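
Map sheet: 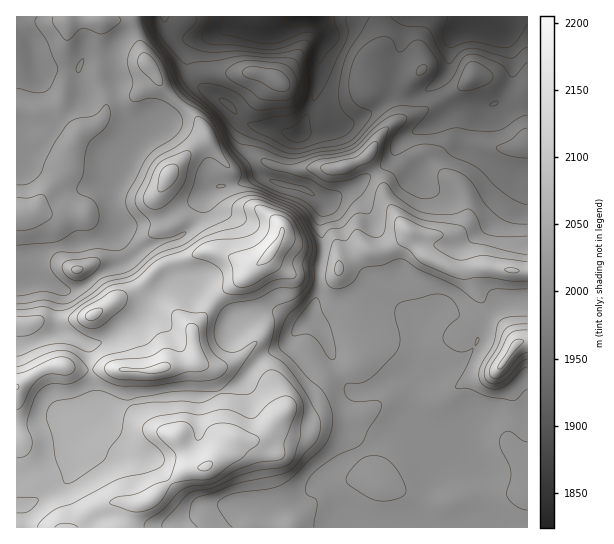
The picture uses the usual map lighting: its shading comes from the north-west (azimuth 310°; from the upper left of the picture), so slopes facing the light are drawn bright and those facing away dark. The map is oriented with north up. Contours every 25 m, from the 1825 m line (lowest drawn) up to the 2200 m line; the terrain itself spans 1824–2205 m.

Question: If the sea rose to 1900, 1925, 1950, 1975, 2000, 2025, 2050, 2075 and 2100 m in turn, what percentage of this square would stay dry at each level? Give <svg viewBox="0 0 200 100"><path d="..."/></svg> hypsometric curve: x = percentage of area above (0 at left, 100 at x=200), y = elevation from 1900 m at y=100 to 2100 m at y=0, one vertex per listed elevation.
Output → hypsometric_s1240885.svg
<svg viewBox="0 0 200 100"><path d="M194 100l-5-12-7-13-11-13-8-12-9-12-44-13-35-13-15-12"/></svg>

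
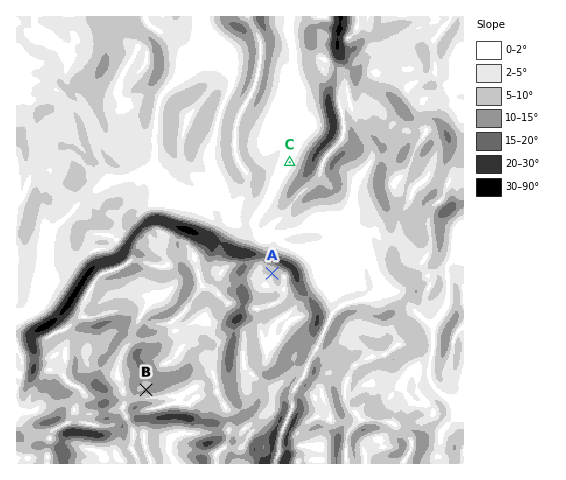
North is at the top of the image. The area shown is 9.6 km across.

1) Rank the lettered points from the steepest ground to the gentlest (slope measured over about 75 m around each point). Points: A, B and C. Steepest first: B A C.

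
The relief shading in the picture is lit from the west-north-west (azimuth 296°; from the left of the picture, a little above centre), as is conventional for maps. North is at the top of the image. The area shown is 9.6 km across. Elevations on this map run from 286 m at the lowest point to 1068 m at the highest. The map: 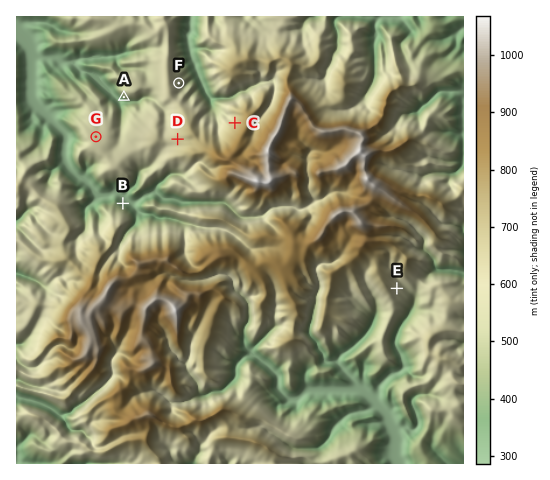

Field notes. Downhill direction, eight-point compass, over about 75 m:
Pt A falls SW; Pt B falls NE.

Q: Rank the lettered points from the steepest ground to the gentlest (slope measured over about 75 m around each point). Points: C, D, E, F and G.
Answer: C F E D G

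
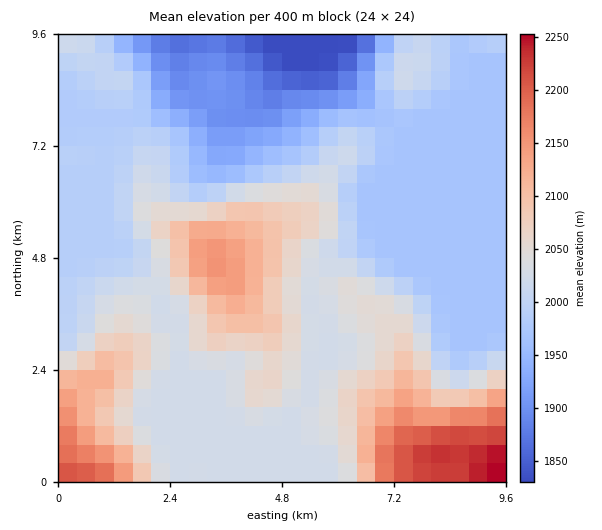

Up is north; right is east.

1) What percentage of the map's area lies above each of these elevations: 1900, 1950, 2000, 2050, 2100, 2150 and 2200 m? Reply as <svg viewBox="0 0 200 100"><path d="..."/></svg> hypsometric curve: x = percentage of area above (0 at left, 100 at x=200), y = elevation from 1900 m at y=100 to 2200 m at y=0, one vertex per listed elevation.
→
<svg viewBox="0 0 200 100"><path d="M186 100l-10-17-65-16-58-17-26-17-15-16-6-17"/></svg>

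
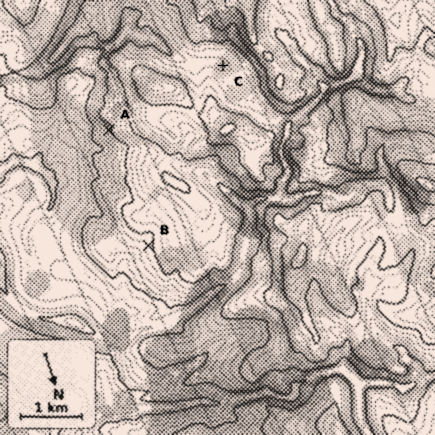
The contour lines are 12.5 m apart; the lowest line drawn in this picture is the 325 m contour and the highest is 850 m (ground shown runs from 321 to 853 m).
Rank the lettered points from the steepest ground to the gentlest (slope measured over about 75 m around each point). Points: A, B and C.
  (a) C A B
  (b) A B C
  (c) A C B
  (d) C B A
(b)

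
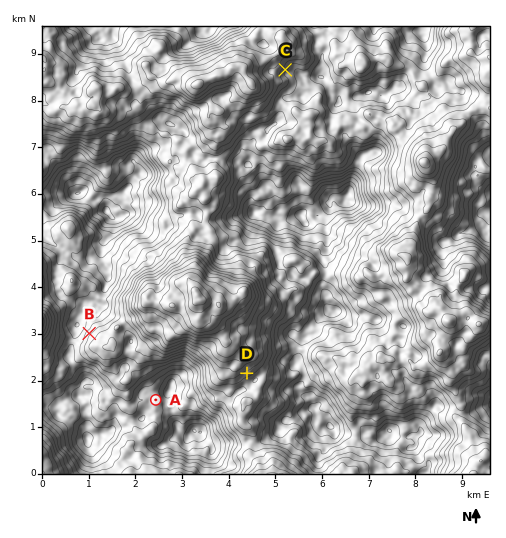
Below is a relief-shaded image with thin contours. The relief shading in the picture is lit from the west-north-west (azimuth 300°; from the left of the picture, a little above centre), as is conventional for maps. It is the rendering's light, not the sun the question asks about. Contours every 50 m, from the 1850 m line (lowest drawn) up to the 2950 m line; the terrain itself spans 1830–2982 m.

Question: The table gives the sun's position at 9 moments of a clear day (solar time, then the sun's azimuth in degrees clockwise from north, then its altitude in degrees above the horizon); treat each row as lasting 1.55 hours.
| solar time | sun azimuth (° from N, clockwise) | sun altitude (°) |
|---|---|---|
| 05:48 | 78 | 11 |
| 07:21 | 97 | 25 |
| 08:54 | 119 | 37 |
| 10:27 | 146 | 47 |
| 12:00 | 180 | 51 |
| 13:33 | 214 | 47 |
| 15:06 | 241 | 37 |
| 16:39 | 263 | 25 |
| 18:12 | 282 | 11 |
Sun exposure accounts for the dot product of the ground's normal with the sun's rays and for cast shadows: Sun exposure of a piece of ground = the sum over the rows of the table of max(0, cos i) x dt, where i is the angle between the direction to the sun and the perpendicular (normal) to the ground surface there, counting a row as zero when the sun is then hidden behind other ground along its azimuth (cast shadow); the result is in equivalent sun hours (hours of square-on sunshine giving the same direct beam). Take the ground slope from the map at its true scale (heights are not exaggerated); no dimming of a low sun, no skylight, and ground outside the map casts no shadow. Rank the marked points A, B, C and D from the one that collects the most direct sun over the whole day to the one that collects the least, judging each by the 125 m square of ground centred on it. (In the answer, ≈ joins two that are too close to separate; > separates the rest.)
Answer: D ≈ C > A > B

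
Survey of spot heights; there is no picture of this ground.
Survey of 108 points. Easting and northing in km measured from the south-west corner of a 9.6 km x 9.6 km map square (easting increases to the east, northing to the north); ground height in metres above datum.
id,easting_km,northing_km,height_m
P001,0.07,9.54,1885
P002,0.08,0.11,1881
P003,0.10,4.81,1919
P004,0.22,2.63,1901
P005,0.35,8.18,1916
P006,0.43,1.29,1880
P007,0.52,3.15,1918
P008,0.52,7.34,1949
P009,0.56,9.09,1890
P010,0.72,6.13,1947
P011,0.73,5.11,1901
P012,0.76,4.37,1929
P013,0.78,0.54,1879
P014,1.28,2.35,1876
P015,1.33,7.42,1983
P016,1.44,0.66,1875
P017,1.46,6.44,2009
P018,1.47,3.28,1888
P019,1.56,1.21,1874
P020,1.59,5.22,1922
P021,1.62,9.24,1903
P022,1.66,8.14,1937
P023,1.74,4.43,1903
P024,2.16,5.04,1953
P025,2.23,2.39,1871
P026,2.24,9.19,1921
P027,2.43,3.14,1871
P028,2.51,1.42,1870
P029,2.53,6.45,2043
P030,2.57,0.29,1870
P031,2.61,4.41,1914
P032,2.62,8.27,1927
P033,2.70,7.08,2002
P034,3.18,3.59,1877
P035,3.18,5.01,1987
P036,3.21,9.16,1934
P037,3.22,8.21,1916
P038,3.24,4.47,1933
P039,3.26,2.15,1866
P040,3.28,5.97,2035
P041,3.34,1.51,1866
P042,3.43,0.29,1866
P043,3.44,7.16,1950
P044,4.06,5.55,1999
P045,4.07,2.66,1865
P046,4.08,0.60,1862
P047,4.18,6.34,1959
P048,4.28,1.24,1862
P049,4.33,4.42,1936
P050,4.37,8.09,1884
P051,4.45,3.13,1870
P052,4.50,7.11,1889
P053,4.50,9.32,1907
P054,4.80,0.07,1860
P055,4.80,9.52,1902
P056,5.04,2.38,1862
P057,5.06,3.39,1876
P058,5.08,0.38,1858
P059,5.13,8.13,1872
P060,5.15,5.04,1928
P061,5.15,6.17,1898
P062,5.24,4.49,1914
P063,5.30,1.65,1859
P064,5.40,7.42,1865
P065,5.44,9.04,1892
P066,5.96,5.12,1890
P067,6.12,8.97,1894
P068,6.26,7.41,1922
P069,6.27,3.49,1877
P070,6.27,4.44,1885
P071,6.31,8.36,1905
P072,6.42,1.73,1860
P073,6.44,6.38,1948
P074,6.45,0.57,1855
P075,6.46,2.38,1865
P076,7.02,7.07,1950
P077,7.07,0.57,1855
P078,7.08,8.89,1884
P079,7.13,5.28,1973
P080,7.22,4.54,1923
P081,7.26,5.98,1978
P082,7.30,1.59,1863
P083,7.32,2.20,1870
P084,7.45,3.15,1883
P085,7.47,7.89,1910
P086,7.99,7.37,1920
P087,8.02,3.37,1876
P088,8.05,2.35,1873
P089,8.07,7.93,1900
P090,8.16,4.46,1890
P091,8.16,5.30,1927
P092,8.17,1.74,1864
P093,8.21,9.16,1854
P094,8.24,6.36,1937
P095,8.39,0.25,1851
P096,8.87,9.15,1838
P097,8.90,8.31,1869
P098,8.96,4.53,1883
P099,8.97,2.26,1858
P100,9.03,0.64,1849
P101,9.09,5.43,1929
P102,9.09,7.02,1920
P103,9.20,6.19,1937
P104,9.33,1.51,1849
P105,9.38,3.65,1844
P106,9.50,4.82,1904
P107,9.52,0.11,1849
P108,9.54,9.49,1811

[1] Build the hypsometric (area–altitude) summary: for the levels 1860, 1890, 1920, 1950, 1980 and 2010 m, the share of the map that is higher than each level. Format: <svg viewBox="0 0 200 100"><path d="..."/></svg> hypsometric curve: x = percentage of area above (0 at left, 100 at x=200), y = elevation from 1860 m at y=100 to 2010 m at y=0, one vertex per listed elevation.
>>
<svg viewBox="0 0 200 100"><path d="M174 100l-75-20-41-20-32-20-12-20-7-20"/></svg>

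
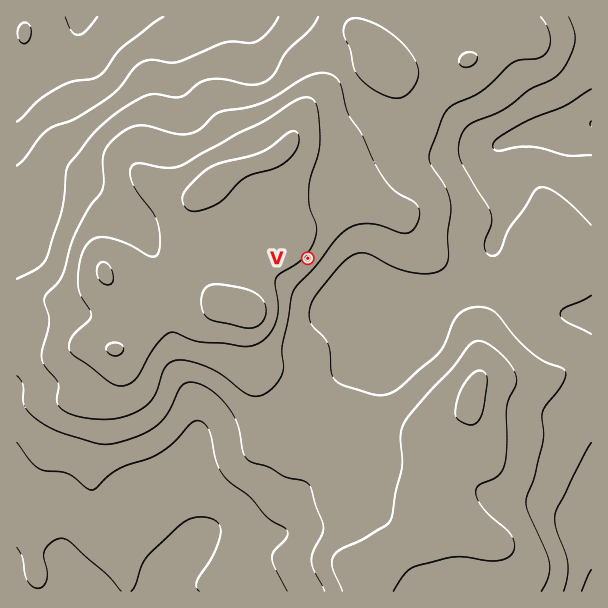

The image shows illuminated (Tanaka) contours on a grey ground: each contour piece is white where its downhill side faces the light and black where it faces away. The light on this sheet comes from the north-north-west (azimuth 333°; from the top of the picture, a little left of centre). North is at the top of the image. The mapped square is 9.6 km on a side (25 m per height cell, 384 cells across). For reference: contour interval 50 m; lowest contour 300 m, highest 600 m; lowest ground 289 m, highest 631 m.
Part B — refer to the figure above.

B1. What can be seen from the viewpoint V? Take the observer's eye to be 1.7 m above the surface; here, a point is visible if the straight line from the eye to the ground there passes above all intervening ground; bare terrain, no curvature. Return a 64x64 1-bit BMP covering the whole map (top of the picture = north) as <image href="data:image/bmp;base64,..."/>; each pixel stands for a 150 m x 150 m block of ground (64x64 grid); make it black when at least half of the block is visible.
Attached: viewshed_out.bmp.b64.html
<image width="64" height="64" href="data:image/bmp;base64,Qk0+AgAAAAAAAD4AAAAoAAAAQAAAAEAAAAABAAEAAAAAAAACAAATCwAAEwsAAAIAAAAAAAAA////AAAAAAAAAAAAAAAAAAAAAAAAAAAAAAAAAA8AAAAAAAAB/8AAAAAAAAD/4AAAAAAAAH/4AAAAAAAAf/gAAAAAAAAP8AAAAAAAAA/4AAAAAAAAP/wAAAAAAAB//gAAAAAAAH/+AAAAAAAAP/4AAAAAAAAf/AAAAAAAAB/8AAAAAAAAH/wAAAAAAAJ//AAAAAAAB//+AAAAAAAD//8AAAAAAAP//8AAAAAAA///wAAAAAAB///gAAAAAAH//+AAAAAAA///8AAAAAAf///wAAAAAA////gAAAAAD///+AMAAAAH///4AwAAAAf///ADAAAAB///8AAAAAAf///4AgAAAD////wOAAAAf////D4AAAB//////gAAAAH////+AAAAAP/+A/4AAAAA//wA/AAAAAC//AD4AAAAAB/4AHAAAAAAH/gAYAAAAAAP8AAAAAAAAA/wAAAAAAAAB+AAAAAAAAAGAAAAAAAAAAAAAAAAAAAAAAAAAAAAAAAAAAAAAAAAAAAAAAAAAAAAAAAAAAAAAAAAAAAAAAAAAAAAAAAAAAAAAAAAAAAAAAAAAAAAAAAAAAAAAAAAAAAAAAAAAAAAAAAAAAAAAAAAAAAAAAAAAAAAAABgAAAAAAAAAHAAAAAAAAAAQAAAAAAAAAAAAAAAAAAAAABAAAAAAAAAAAAAAAAAAAAAAA=="/>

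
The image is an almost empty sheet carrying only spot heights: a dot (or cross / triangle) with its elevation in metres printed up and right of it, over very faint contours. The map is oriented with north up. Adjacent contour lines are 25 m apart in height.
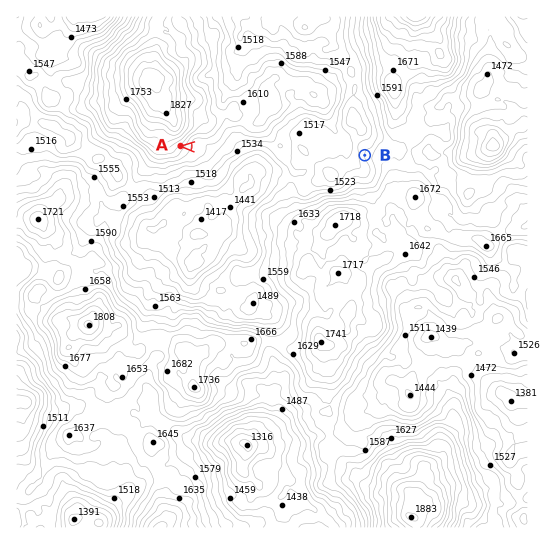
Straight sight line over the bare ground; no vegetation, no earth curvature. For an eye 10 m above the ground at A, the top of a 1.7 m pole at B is visible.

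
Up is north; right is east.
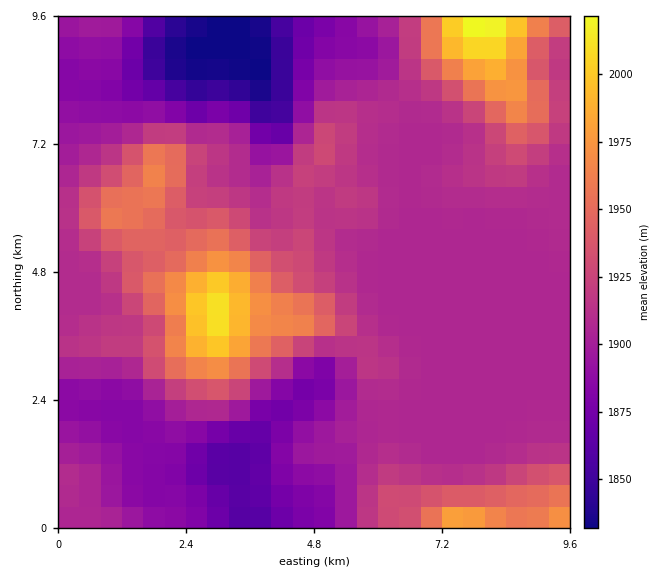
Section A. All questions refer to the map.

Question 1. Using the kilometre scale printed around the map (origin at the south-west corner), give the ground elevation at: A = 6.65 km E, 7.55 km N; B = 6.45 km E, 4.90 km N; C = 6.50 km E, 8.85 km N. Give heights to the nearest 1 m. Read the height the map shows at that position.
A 1907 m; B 1907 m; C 1909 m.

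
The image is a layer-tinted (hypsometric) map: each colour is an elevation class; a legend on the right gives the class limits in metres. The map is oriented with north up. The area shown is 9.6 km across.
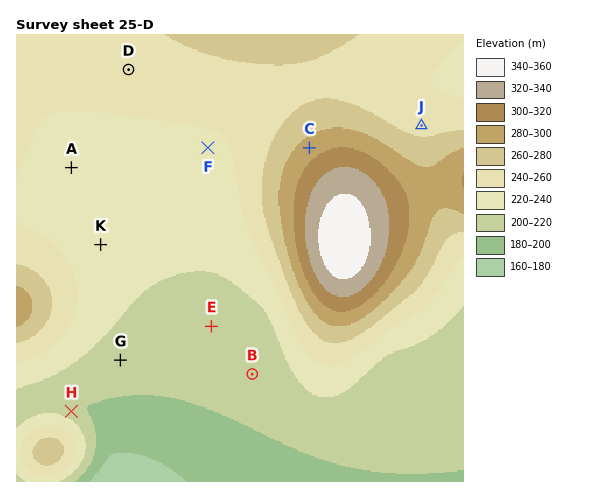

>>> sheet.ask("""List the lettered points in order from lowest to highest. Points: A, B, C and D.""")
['B', 'A', 'D', 'C']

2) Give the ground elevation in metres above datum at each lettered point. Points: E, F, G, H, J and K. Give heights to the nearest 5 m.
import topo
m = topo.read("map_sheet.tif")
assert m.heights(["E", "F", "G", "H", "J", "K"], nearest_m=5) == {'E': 215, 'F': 235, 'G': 210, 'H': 210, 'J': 255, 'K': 230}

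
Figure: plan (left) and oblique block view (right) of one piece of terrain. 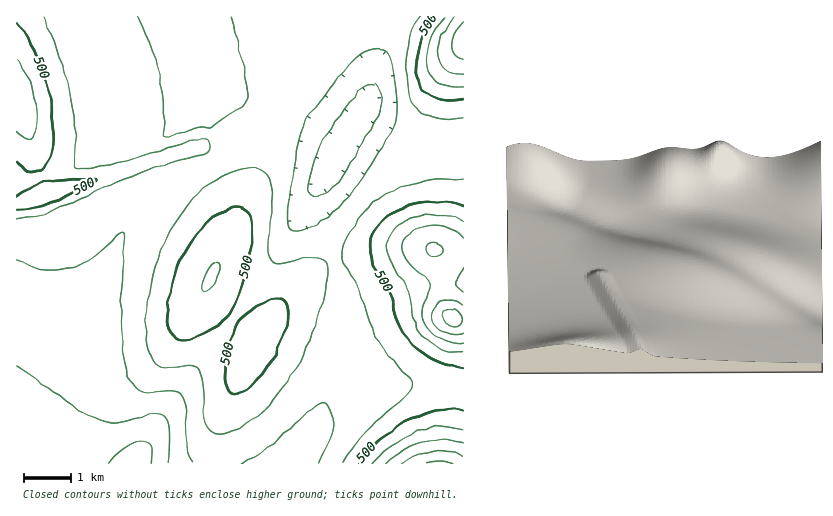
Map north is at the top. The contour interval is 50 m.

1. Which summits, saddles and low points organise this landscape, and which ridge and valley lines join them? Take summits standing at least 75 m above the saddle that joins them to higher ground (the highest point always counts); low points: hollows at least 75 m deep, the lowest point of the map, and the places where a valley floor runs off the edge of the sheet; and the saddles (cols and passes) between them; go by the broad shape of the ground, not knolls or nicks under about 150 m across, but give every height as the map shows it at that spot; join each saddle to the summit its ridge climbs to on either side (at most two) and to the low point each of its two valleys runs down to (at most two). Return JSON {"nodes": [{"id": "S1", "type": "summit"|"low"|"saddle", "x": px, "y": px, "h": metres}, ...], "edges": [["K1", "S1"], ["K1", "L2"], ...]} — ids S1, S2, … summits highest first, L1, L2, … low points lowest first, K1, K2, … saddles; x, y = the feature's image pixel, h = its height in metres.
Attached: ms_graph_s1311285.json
{"nodes": [
{"id": "S1", "type": "summit", "x": 453, "y": 319, "h": 721},
{"id": "S2", "type": "summit", "x": 439, "y": 463, "h": 708},
{"id": "S3", "type": "summit", "x": 463, "y": 40, "h": 675},
{"id": "S4", "type": "summit", "x": 18, "y": 97, "h": 589},
{"id": "S5", "type": "summit", "x": 210, "y": 277, "h": 553},
{"id": "L1", "type": "low", "x": 131, "y": 463, "h": 270},
{"id": "L2", "type": "low", "x": 337, "y": 152, "h": 321},
{"id": "K1", "type": "saddle", "x": 463, "y": 388, "h": 476},
{"id": "K2", "type": "saddle", "x": 335, "y": 262, "h": 448},
{"id": "K3", "type": "saddle", "x": 463, "y": 137, "h": 440},
{"id": "K4", "type": "saddle", "x": 211, "y": 159, "h": 425},
{"id": "K5", "type": "saddle", "x": 293, "y": 106, "h": 406}],
"edges": [["K1", "S1"], ["K1", "S2"], ["K1", "L1"], ["K2", "S1"], ["K2", "S5"], ["K2", "L1"], ["K2", "L2"], ["K3", "S1"], ["K3", "S3"], ["K3", "L2"], ["K4", "S4"], ["K4", "S5"], ["K4", "L1"], ["K4", "L2"], ["K5", "S1"], ["K5", "S5"], ["K5", "L2"]]}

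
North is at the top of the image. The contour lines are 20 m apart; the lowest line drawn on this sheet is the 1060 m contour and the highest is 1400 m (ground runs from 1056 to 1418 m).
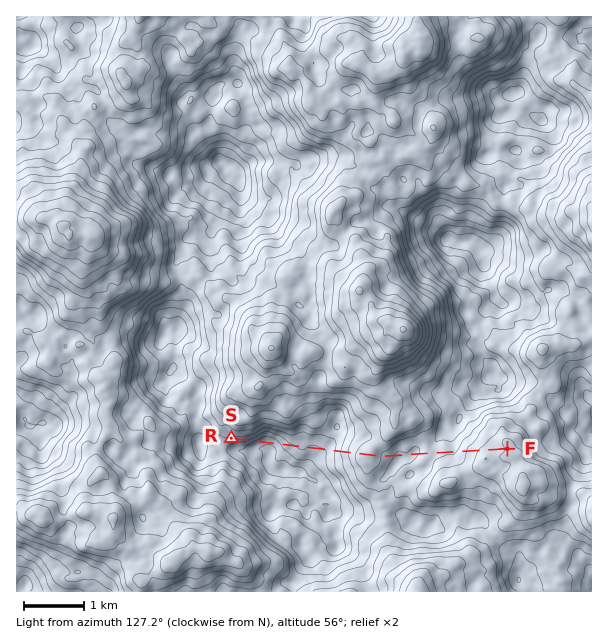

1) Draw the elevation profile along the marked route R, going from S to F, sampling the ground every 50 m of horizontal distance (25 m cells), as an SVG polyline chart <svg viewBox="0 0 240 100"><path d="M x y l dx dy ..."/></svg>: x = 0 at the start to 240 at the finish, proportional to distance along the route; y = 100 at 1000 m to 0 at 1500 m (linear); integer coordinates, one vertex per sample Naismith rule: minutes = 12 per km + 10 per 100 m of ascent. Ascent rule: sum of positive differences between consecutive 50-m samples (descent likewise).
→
<svg viewBox="0 0 240 100"><path d="M0 39l3 0 2-1 3 0 2 0 3-1 3-2 2-1 3-2 2-2 3 0 3-1 2 0 3 0 2 0 3 1 3 1 2 2 3 1 2 1 3 0 3 1 2 0 3 0 2 0 3 0 3 0 2-1 3 0 2 1 3 0 2 0 3 0 3 1 2 1 3 2 2 2 3 2 3 2 2 2 3 1 2 2 3 1 3 1 2 1 3 1 2 0 3 0 3 0 2-2 3-1 2-1 3 0 3-1 2-1 3-1 2-1 3 0 3 0 2 0 3 0 2 0 3 0 3 1 2 2 3 1 2 0 3 0 3-1 2 0 3 1 2 0 3 1 3 0 2-1 3 1 2 1 3 1 3 1 2 1 3 1 2 1 3 1 3 1 2 1 3 1 2 0 3 0 2 0 3 0 3 1 2 1 3 0 1 0"/></svg>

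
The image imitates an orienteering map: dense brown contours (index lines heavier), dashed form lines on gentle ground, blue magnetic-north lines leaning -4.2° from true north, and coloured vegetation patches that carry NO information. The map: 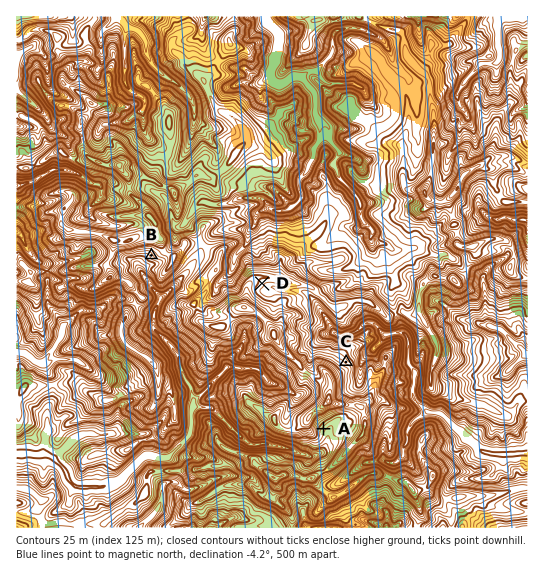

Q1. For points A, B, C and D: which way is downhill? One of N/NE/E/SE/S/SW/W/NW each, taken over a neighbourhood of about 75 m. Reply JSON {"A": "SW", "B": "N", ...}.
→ {"A": "SE", "B": "SW", "C": "NE", "D": "SE"}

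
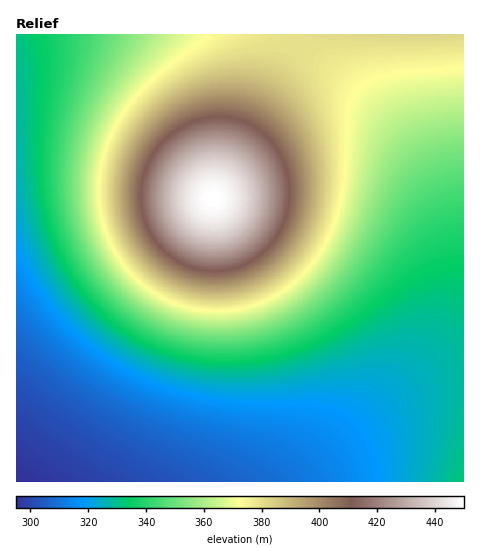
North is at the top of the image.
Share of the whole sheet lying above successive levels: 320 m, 80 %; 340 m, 55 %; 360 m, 40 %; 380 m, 23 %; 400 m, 12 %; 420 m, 7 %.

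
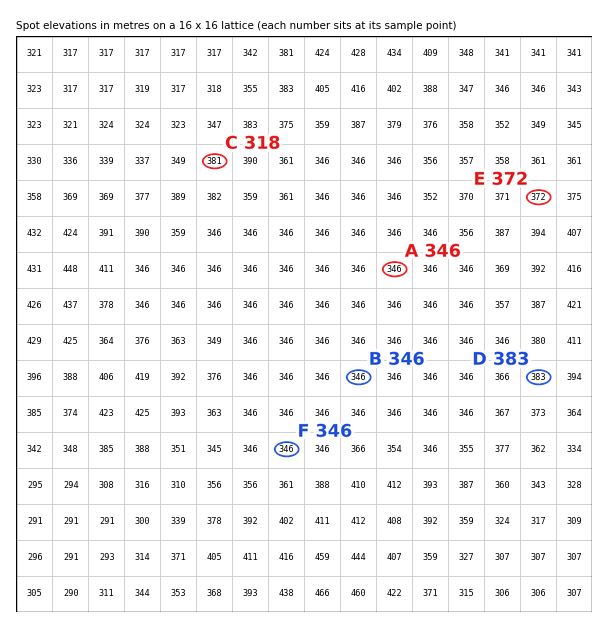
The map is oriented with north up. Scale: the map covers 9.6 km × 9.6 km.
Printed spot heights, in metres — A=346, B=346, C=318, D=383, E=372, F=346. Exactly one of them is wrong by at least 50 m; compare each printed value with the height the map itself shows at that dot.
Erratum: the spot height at C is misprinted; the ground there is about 381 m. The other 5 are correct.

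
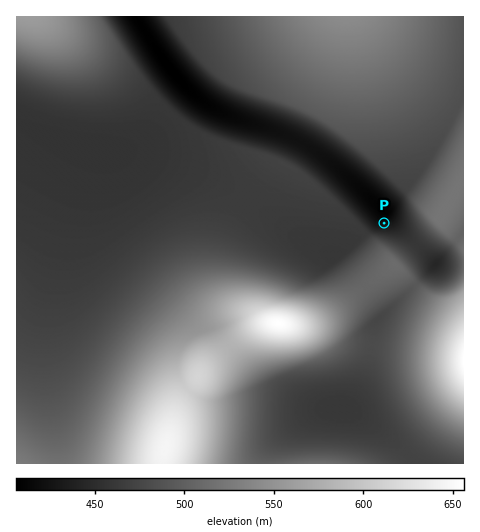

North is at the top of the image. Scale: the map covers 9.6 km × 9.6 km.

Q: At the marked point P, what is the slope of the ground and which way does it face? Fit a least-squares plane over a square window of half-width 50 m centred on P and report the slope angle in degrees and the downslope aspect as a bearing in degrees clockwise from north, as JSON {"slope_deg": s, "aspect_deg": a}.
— {"slope_deg": 6, "aspect_deg": 348}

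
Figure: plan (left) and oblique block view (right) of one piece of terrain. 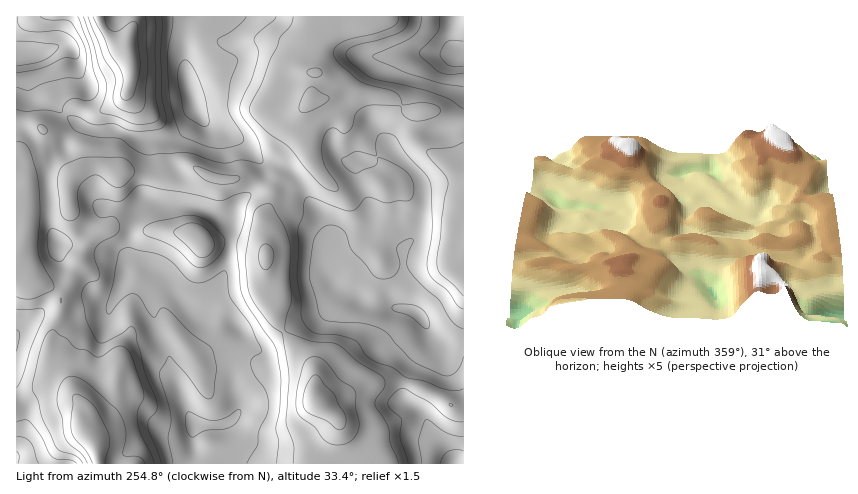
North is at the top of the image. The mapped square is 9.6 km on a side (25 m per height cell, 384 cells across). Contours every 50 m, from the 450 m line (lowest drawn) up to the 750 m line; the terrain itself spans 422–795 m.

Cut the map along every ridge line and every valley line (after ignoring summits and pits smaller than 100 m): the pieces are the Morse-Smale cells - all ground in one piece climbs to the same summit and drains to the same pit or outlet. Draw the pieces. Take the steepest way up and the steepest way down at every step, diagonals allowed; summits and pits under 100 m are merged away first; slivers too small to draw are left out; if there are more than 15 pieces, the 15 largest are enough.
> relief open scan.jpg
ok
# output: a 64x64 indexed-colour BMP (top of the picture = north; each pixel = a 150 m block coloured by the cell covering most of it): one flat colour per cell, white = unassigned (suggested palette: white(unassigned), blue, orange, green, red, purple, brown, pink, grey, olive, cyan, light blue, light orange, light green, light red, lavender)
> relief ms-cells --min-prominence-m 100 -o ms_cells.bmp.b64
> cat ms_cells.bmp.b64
<image width="64" height="64" href="data:image/bmp;base64,Qk12CAAAAAAAAHYAAAAoAAAAQAAAAEAAAAABAAQAAAAAAAAIAAATCwAAEwsAABAAAAAAAAAA////ALR3HwAOf/8ALKAsACgn1gC9Z5QAS1aMAMJ34wB/f38AIr28AM++FwDox64AeLv/AIrfmACWmP8A1bDFAGZmZmZmZjMzMzMzMzIiIiIiIiIiIiIt3dd3d3d3d3d3ZmZmZmZmMzMzMzMzMiIiIiIiIiIiIi3dd3d3d3d3d3dmZmZmZmMzMzMzMzMyIiIiIiIiIiIiLd13d3d3d3d3d2ZmZmZmYzMzMzMzMzIiIiIiIiIiIiIt13d3d3d3d3d3ZmZmZmYzMzMzMzMzMiIiIiIiIiIiIiLXd3d3d3d3d3dmZmZmZjMzMzMzMzMyIiIiIiIiIiIiInd3d3d3d3d3d2ZmZmZjMzMzMzMzMzIiIiIiIiIiIiIid3d3d3d3d3d3ZmZmZmMzMzMzMzMzMiIiIiIiIiIiIid3d3d3d3d3d3dmZmZmYzMzMzMzMzMiIiIiIiIiIiIid3d3d3d3d3d3EWZmZmZjMzMzMzMzMyIiIiIiIiIiIiERd3d3d3d3dxERZmZmZjMzMzMzMzMyIiIiIiIiIiIiIRERd3d3d3cRERFmZmZjMzMzMzMzMzIiIiIiIiIiIiIhERERF3d3EREREWZmZmMzMzMzMzMzMiIiIiIiIiIiIiERERERERERERERZmZmMzMzMzMzMzMiIiIiIiIiIiIiERERERERERERERFmZmMzMzMzMzMzMyIiIiIiIiIiIiIREREREREREREREWZmYzMzMzMzMzMzIiIiIiIiIiIiIRERERERERERERERZmZjMzMzMzMzMzIiIiIiIiIiIiIRERERERERERERERFmZmMzMzMzMzMzMiIiIiIiIiIiIREREREREREREREREWZmYzMzMzMzMzMiIiIiIiIiIiIRERERERERERERERERZmZmMzMzMzMzMyIiIiIiIiIiIhERERERERERERERERFmZmYzMzMzMzMzIiIiIiIiIiIhEREREREREREREREREWZmZjMzMzMzMzMiIiIiIiIiIiERERERERERERERERERZmZmMzMzMzMzMiIiIiIiIiIiIRERERERERERERERERFmZmYzMzMzMzMyIiIiIiIiIiIhEREREREREREREREREWZmZjMzMzMzMzMiIiIiIiIiIhERERERERERERERERERZmYzMzMzMzMzMyIiIiIiIiIiERERERERERERERERERFmMzMzMzMzMzMzMiIiIiIiIiIREREREREREREREREREWMzMzMzMzMzMzMiIiIiIiIiIhERERERERERERERERERYzMzMzMzMzMiIiIiIiIiIiIiERERERERERERERERERFjMzMzMzMzMiIiIiIiIiIiIiIREREREREREREREREREWMzMzMzMzMiIiIiIiIiIiIiIhERERERERERERERERERozMzMzMzMiIiIiIiIiIiIiIiERERERERERERERERERGjMzMzMzMiIiIiIiIiIiIiIiEREREREREREREREREREaMzMzMzMyIiIiIiIiIiIiIiIRERERERERERERERERERozMzMzMyIiIiIiIiIiIiIiIhERERERERERERERERERGjMzMzMzMiIiIiIiIiIiIiIiEREREREREREREREREREaMzMzMzMzIjMiIiIiIiIiIiIhERERERERERERERERERozMzMzMzMzMzIzMyIiIiIiIiERERERERERERERERERGqMzMzMzMzMzMzMzIiIiIiIiIhEREREREREREREREREaqqqqMzMzMzMzMzMiIiIiIiIkRBERERERERERERERERqqqqqjMzMzMzMzMyIiIiIiJERERBERERERERERERERGqqqqqMzMzMzM7u7RCJEREREREREQRERERERERERERHqqqqqqqs7u7u7u7RERERERERERERBERERERERERERHuqqqqqqq7u7u7u7tEREREREREREREERERERERERERFV6qqqqqqru7u7u7u0REREREREREREQRERERERERERVVVaqqqqqru7u7u7u7RERERERERERERBERERERERERVVVVqqqqqru7u7u4iIhERERERERERERBERERERERERVVVVWqqqu7u7u7uIiIiIhEREREREREREERERERERERFVVVVaqqqru4iIiIiIiIiIREREREREREQREREREREREVVVVVqqqqq4iIiIiIiIiIhERERERERERBERERERERERVVVVWqqqqZiJmIiIiIiIiEREREREREREERERERERERVVVVVaqqqpmZmZmIiIiIiIRERERERERERBERERERERVVVVVVqqqpmZmZmZiIiIiIhEREREREREREVVEREREVVVVVVVWqqqmZmZmZmYiIiIiERERERERERERVVVVVVVVVVVVVVaqqqZmZmZmZiIiIiIRERERERERERFVVVVVVVVVVVVVVqqqZmZmZmZmIiIiIRERERERERERERVVVVVVVVVVVVVWqqpmZmZmZmYiIiIhERERERERERERFVVVVVVVVVVVVVaqqmZmZmZmZiIiIiEREREREREREREVVVVVVVVVVVVVVqqmZmZmZmZmIiIiIRERERERERERERVVVVVVVVVVVVVXMzMmZmZmZmYiIiIhERERERERERERFVVVVVVVVVVVVVczMzJmZmZmZiIiIiEREREREREREREVVVVVVVVVVVVVVzMzMyZmZmZmIiIiIRERERERERERERVVVVVVVVVVVVVXMzMzJmZmZmZiIiIhEREREREREREREVVVVVVVVVVVVVczMzMmZmZmZmIiIiERERERERERERERVVVVVVVVVVVVV"/>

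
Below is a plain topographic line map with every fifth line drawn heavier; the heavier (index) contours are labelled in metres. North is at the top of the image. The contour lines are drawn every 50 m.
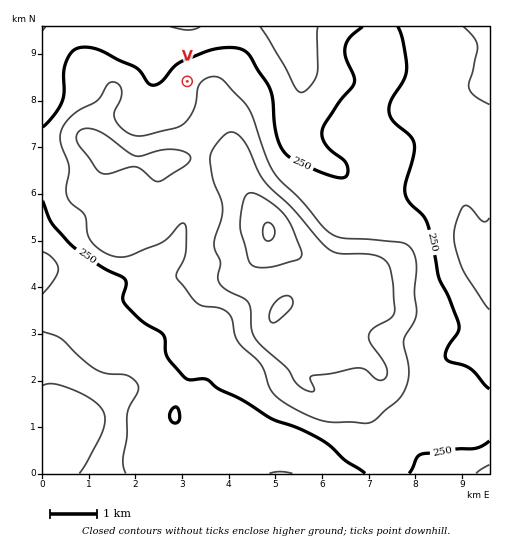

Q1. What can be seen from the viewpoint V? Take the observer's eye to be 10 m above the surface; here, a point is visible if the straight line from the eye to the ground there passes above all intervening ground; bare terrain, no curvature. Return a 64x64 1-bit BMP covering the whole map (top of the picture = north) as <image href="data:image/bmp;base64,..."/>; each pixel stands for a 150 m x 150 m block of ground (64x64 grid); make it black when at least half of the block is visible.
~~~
<image width="64" height="64" href="data:image/bmp;base64,Qk0+AgAAAAAAAD4AAAAoAAAAQAAAAEAAAAABAAEAAAAAAAACAAATCwAAEwsAAAIAAAAAAAAA////AAAAAAAAAAAAAAAAAAAAAAAAAAAAAAAAAAAAAAAAAAAAAAAAAAAAAAAAAAAAAAAAAAAAAAAAAAAAAAAAAAAAAAAAAAAAAAAAAAAAAAAAAAAAAAAAAAAAAAAAAAAAAAAAAAAAAAAAAAAAAAAAAAAAAAAAAAAAAAAAAAAAAAAAAAAAAAAAAAAAAAAAAAAAAAAAAAAAAAAAAAAAAAAAAAAAAAAAAAAAAAAAAAAAAAAAAAAAAAAAAAAAAAAAAAAAAAAAAAAAAAAAAAAAAAAAAAAAAAAAAAAAAAAAAAAAAAAAAAAAAAAAAAAAAAAAAAAAAAAAAAAAAAAAAAAAAAAAAAAAAAAAAAAAAAAAAAAAAAAAAAAAAAAAAAAAAAIAAAAAAAAAAwAAAAAAAAADAAAAAAAAAAIAAAAAAAAAAAAAAAAAAAAAAAAAAAAAAAAAAAAAAAAAAAAAAAAAAAAAAAAAAAAAAAAAAAAAAAAAAAAAAAAAP/hgAAAAAAB///AAAAAAAP//8AAAAAAB///gAAAAAAP//+AAAAAAA///4AAAAAAD///AAAAAAAB//4AAAAAAAD//gAAAAAAAP/8AAAAAAAA//wAAAAAAAD//AAAAAAAAf/8AAAAAAAD/8AAAAAAAAf/gAAAAAAAB/+AAAAAAAAP/8AAAAAAAD//4AAAAAAAf//wAAAAAAA=="/>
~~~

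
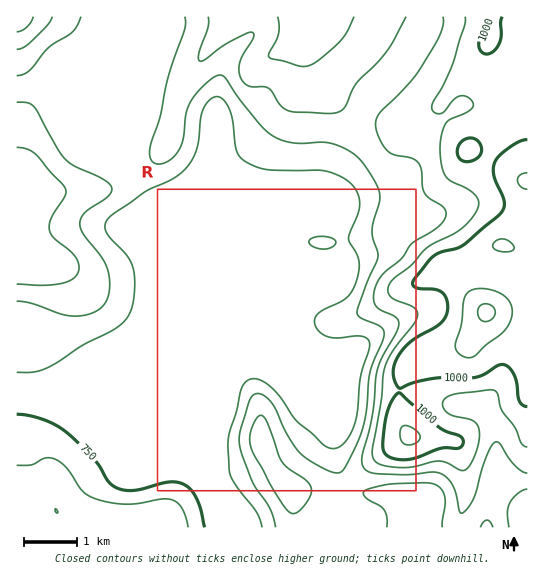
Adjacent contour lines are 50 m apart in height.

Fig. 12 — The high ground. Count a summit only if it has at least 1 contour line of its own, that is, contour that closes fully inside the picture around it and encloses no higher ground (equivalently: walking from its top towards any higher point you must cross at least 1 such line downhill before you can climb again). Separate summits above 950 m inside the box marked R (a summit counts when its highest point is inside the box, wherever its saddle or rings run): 1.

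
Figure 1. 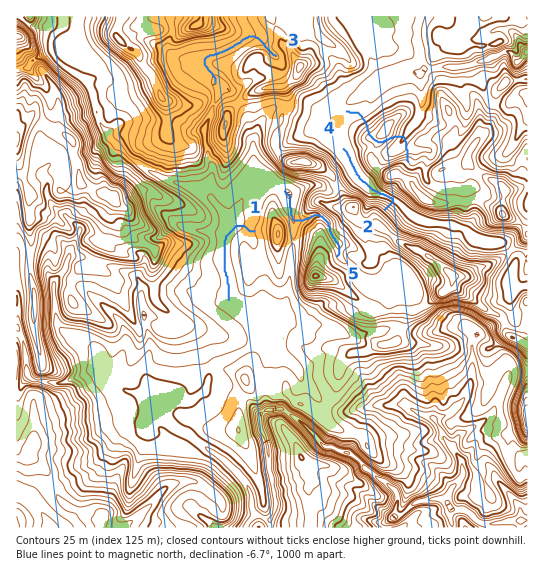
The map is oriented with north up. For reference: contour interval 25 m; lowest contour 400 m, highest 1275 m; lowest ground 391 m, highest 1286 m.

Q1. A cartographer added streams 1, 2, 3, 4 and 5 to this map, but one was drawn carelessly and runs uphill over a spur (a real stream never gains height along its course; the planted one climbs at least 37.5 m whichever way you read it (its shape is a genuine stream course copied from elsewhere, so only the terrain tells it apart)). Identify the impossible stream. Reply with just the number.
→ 4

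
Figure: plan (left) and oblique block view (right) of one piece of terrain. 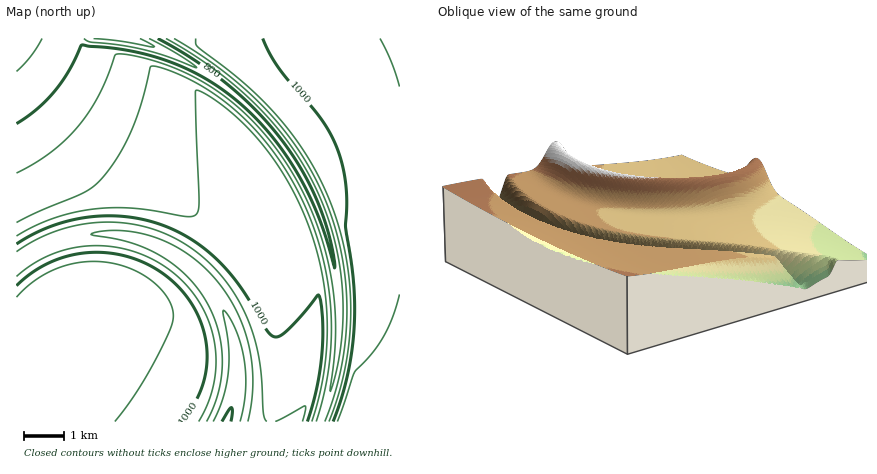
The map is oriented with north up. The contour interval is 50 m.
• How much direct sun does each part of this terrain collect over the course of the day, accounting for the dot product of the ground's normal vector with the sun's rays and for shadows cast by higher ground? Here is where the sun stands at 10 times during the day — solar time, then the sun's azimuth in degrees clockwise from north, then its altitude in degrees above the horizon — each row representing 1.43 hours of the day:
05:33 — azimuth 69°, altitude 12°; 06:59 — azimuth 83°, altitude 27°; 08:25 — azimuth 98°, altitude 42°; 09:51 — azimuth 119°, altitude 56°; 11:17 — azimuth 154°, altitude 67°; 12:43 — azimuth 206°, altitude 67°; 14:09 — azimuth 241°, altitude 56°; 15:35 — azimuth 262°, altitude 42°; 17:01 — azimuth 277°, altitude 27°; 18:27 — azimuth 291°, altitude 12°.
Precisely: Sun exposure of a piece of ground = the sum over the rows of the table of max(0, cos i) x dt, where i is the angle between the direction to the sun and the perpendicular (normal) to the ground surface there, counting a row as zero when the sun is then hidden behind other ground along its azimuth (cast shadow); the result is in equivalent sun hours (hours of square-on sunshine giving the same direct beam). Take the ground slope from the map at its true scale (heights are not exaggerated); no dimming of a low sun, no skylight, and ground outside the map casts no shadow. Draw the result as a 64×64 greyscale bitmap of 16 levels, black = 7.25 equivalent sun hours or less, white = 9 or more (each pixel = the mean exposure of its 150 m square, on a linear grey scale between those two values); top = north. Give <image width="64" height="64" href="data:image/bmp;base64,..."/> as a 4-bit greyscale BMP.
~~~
<image width="64" height="64" href="data:image/bmp;base64,Qk12CAAAAAAAAHYAAAAoAAAAQAAAAEAAAAABAAQAAAAAAAAIAAATCwAAEwsAABAAAAAAAAAAAAAAABEREQAiIiIAMzMzAERERABVVVUAZmZmAHd3dwCIiIgAmZmZAKqqqgC7u7sAzMzMAN3d3QDu7u4A////AN3d3d3d3d3d3d3d3d3d3LmJzczMzd3d3apgV93d3d3d3d3d3d3d3d3d3d3d3d3cupm93MzN3d3dumM2vd3d3d3d3d3d3d3d3d3d3d3d3d3Kma3czM3d3d3KhRad3d3d3d3d3d3d3d3d3d3d3d3d3cuprNy8zd3d3dqVFn3d3d3d3d3d3d3d3d3d3d3d3d3dy6qs3LzM3d3d25U1fN3d3d3d3d3d3d3d3d3d3d3d3d3buqvcu8zd3d3cllNr3d3d3d3d3d3d3d3d3d3d3d3d3du6q9y7zN3d3d2YUmnd3d3d3d3d3d3d3d3d3d3d3d3d27qr3Lu83d3d3alRaN3d3d3d3d3d3d3d3d3d3d3d3d3Lu6vcu7zd3d3dqUJn3d3d3d3d3d3d3d3d3d3d3d3d3cu7u9y7vN3d3d25VFfN3d3d3d3d3d3d3d3d3d3d3d3dzMu83Lu83d3d3clUR73d3d3d3d3d3d3d3d3d3d3d3d3My7zcu73d3d3dyVU3vd3d3d3d3d3d3d3d3d3d3d3d3bzLvNyqvd3d3d3JZTet3d3d3d3d3d3d3d3d3d3d3d3dzMu826rN3d3d3dllN63d3d3d3d3d3d3d3d3d3d3d3dzMy83bqs3d3d3d2XU3rd3d3d3d3d3d3d3d3d3d3d3d3MzMzcqrzd3d3d3ZdDed3d3d3d3d3d3d3d3d3d3d3d3MzMzduqvN3d3d3dl0KJ3d3d3d3d3d3d3d3d3d3d3d3czMzN25rN3d3d3d2XQ4nd3d3d3d3d3d3d3d3d3d3d3czMzN3Kq83d3d3d3ZdEit3d3d3t3d3d3d3d3d3d3d3dzMzM3bmrzd3d3d3dlkSK3d3d3d7d3d3d3d3d3d3d3dzMzM3cqazd3d3d3d2GRIrd3d3d3u7d3d3d3d3d3d3dzMzM3cqavN3d3d3d3IRFi93d3dzN3u3d3d3d3d3d3e3MzMzduZrN3d3d3d3chEWL3d3d3MzN7u7d3d3d3d7u3MzMzdupq83d3d3d3duDVozd3d3czM3e7u7u3d7u7u3MzMzdypq83d3d3d3d24JXnN3d3d3MzN3e7u7u7u7t3MzM3dypms3d3d3d3d3ZcVid3d3d3d3MzN3d7u7u3d3MzM3dupmszd3d3d3d3dhiWZ3d3d3c3dzMzN3d3d3czMzN3duZmrzd3d3d3d3dyERZrd3d3dm93d3MzMzMzMzMzd3cqZmrzd3d3d3d3d23JXm93d3d2Jq93t3dzMzMzd3d3LqZmrzd3d3d3d3d3acVic3d3d3YiJq83e7d3d3d3dy6mJq8zd3d3d3d3d3dhRaZ3d3d3dqYiImrzN3d3cy7qZiZq83d3d3d3d3d3dxzRprd3d3d27qYiIiZqqqqqZiImavM3d3d3d3d3d3d2mFYnN3d3d3cy7qZiIiIiIiIiJmrzN3d3d3d3d3d3d3XUXmd3d3d3d3czLqpmZiIiZmqu8zd3d3d3d3d3d3d3bYkeb3d3d3d3d3czMu7uqqru7zM3d3d3d3d3d3d3d3dhgaZzd3d3d3d3d3d3MzMzMzM3d3d3d3d3d3d3d3d3dxjKJrd3d3d3d3d3d3d3d3d3d3d3d3d3d3d3d3d3d3d2WBZm93d3d3d3d3d3d3d3d3d3d3d3d3d3d3d3d3d3d3GMYmt3d3d3d3d3d3d3d3d3d3d3d3d3d3d3d3d3d3d3YUGmb3d3d3d3d3d3d3d3d3d3d3d3d3d3d3d3d3d3d3bYxmq3d3d3d3d3d3d3d3d3d3d3d3d3d3d3d3d3d3d3ddQeqvd3d3d3d3d3d3d3d3d3d3d3d3d3d3d3d3d3d3dlROard3d3d3d3d3d3d3d3d3d3d3d3d3d3d3d3d3d3dtTCarN3d3d3d3d3d3d3d3d3d3d3d3d3d3d3d3d3d3d1kBqq93d3d3d3d3d3d3d3d3d3d3d3d3d3d3d3d3d3d2FE6qt3d3d3d3d3d3d3d3d3d3d3d3d3d3d3d3d3d3d2UIKqs3d3d3d3d3d3d3d3d3d3d3d3d3d3d3d3d3d3d2lMJqr3d3d3d3d3d3d3d3d3d3d3d3d3d3d3d3d3d3d21MIqq3d3d3d3d3d3d3d3d3d3d3d3d3d3d3d3d3d3d21QGqqzd3d3d3d3d3d3d3d3d3d3d3d3d3d3d3d3d3d21QFuqzd3d3d3d3d3d3d3d3d3d3d3d3d3d3d3d3d3d2lQFuqvd3d3d3d3d3d3d3d3d3d3d3d3d3d3d3d3d3d2UMFuqvd3d3d3d3d3d3d3d3d3d3d3d3d3d3d3d3d3d10MGuqvd3d3d3d3d3d3d3d3d3d3d3d3d3d3d3d3d3dtkIIqqvd3d3d3d3d3d3d3d3d3d3d3d3d3d3d3d3d3dlEAJqqvd3d3d3d3d3d3d3d3d3d3d3d3d3d3d3d3d3bZDBKqqzd3d3d3d3d3d3d3d3d3d3d3d3d3d3d3d3d23QxB6qqzd3d3d3d3d3d3d3d3d3d3d3d3d3d3d3d3dt0MgSqqr3d3d3d3d3d3d3d3d3d3d3d3d3d3d3d3d3aZDICmqqs3d3d3d3d3d3d3d3d3d3d3d3d3d3d3d3duFMyAYuqq93d3d3d3d3d3d3d3d3d3d3d3d3d3d3dynUzMQKLqqrN3d3d3d3d3d3d3d3d3d3d3d3d3d3dyGQzIjMVmqqqvd3d3d3d3d3d3d3d3d3d3d3d3d3d3dxTIiI1iaqpqr3d3d3d3d3d3d3d3d3d3d3d3d"/>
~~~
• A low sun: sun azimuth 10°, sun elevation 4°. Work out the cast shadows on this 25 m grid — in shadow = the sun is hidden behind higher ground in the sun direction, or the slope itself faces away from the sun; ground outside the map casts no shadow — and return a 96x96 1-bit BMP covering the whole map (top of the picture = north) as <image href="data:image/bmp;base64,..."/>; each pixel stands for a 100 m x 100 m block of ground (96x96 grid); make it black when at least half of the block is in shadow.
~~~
<image width="96" height="96" href="data:image/bmp;base64,Qk2+BAAAAAAAAD4AAAAoAAAAYAAAAGAAAAABAAEAAAAAAIAEAAATCwAAEwsAAAIAAAAAAAAA////AAAAAAAAAAAAAAAAAADAAAAAAAAAAAAAAAAAAAAAAAAAAAAAAAAAAAAAAAAAAAAAAAAAAAAAAAAAAAAAAAAAAAAAAAAAAAAAAAAAAAAAAAAAAAAAAAAAAAAAAAAAAAAAAAAAAAAAAAAAAAAAAAAAAAAAAAAAAAMAAAAAAAAAAAAAAA+AAAAAAAAAAAAAAB/AAAAAAAAAAAAAAD/gAAAAAAAAAAAAAP/gAAAAAAAAAAAAAf/wAAAAAAAAAAAAB//wAAAAgACAAAAAH//wAAAAgADgAAAA///wAAAAwAD4AAAD///4AAAAwAD/AAA////4AAAA4AD//B/////4AAAA4AD////////4AAAA4AD////////wAAAA8AD////////wAAAA8AD////////wAAAA8AD////////wAAAA+AD////////gAAAB+AD////////gAAAB+AD////////AAAAB+AD////////AAAAB+AD///////+AAAAB+AD///////+AAAAB+AD///////8AAAAB+AD///////8AAAAB+AD///////4AAAAD+AD///////wAAAAD+AD///////gAAAAD+AD///////AAAAAD8AD//////+AAAAAD8AB//////8AAAAAH8AA//////wAAAAAH8AAP/////gAAAAAH8AAD////+AAAAAAH8AAA////4AAAAAAP4AAAP///gAAAAAAP4AAAB//8AAAAAAAP4AAAAD8AAAAAAAAf4AAAAAAAAAAAAAAfwAAAAAAAAAAAAAAfwAAAAAAAAAAAAAA/wAAAAAAAAAAAAAA/gAAAAAAAAAAAAAB/gAAAAAAAAAAAAAB/gAAAAAAAAAAAAAD/AAAAAAAAAAAAAAD/AAAAAAAAAAAAAAH/AAAAAAAAAAAAAAH+AAAAAAAAAAAAAAP+AAAAAAAAAAAAAAP8AAAAAAAAAAAAAAf8AAAAAAAAAAAAAAf4AAAAAAAAAAAAAA/4AAAAAAAAAAAAAB/wAAAAAAAAAAAAAB/wAAAAAAAAAAAAAD/gAAAAAAAAAAAAAH/gAAAAAAAAAAAAAH/AAAAAAAAAAAAAAP+AAAAAAAAAAAAAAf+AAAAAAAAAAAAAA/8AAAAAAAAAAAAAA/4AAAAAAAAAAAAAB/4AAAAAAAAAAAAAD/wAAAAAAAAAAAAAH/gAAAAAAAAAAAAAP/AAAAAAAAAAAAAAf/AAAAAAAAAAAAAA/+AAAAAAAAAAAAAB/8AAAAAAAAAAAAAD/4AAAAAAAAAAAAAP/wAAAAAAAAAAAAAf/gAAAAAAAAAAAAA//AAAAAAAAAAAAAB/+AAAAAAAAAAAAAH/8AAAAAAAAAAAAAP/4AAAAAAAAAAAAA//wAAAAAAAAAAAAD//gAAAAAAAAAAAAP/+AAAAAAAAAAAAAf/8AAAAAAAAAAAAA//4AAAAAAAAAAAAB//gAAAAAAAAAAAAH//AAAAAAAAAAAAAP/8AAAAAAAAAAAAA//wAAAAAAAAAAAAB//AAAAAAAAAAAAAH/+AAAAAAAAA="/>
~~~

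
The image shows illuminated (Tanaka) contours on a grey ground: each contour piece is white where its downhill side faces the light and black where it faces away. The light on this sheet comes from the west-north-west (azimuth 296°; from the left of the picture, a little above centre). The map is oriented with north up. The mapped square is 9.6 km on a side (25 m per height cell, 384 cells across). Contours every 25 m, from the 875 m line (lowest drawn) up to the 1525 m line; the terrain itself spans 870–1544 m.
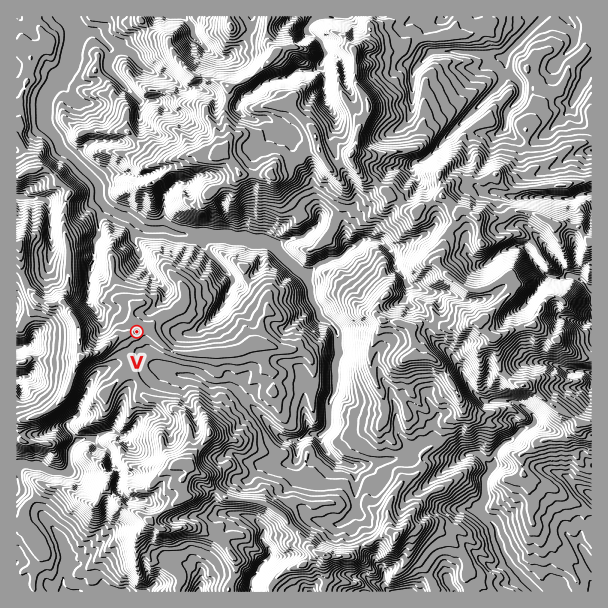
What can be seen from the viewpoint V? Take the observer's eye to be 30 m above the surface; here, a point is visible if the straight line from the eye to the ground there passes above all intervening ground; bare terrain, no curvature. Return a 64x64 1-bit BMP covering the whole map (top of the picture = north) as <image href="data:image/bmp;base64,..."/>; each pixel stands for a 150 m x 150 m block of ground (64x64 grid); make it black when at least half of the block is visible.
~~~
<image width="64" height="64" href="data:image/bmp;base64,Qk0+AgAAAAAAAD4AAAAoAAAAQAAAAEAAAAABAAEAAAAAAAACAAATCwAAEwsAAAIAAAAAAAAA////AAAAAAAAAAAAAAAAAAAAAAAAAAAAAAAAAAAAAAAAAAAAAAAAAAAAAAAEAAAAAAAAAANAAAAAAAAAA+AAAAAAAAABwAAAAAIAAAHAAAAAAAAAA8AAAAGQAAAzwAAAAP4AADvgAAAAdwAAe/AAAAAhgAB7+AAAAE/gAAAgAAAAGfAAgwAAABgAeAABAAAAGAHsAAEAAAAAAa0EA4AAAAAAPggDgAAAAAB/GAGAQAACJ/54AYCAAANn/1gBgIAAA3f8CAEAAAAAP+AAA2AAAAAfwAACYAAAAf//AANwAAABv7/gAzAIAAEfD+ADMBgAAZ43wAOwcAADn/GwBwAwAAMfYPAHABgABjlgcAWADAAGAGAwB4BgAAIAQDADwYAAAgCAAAOPAACCAAAAAZ4AAMIAAACBngAAwgAAAGAeAABGAAAAYP8AAAYAAAAn+4AABAAIAzf5oAAEAD+/P/jAAAYDb/+/wAAAAg8L//uCAAAAAcH+cwAAADAAYZB0AAAAABh/AGQAAAAA8BgAQAAAAAAAAAAAAAAAAwAAAAAAAAAAAAAAAAAAAAAAAAAAAAAAAAAAAAAAAAAQAAAAAAAAABAAAAAAAAAAYAAAAAAAAABgAAAAAAAAAHAAAAAAAAAA8AAAAAAAAACQAAAAAAAAAAAAAAAAAAAAIAAAAAAAAABgAAAAAAAAAA=="/>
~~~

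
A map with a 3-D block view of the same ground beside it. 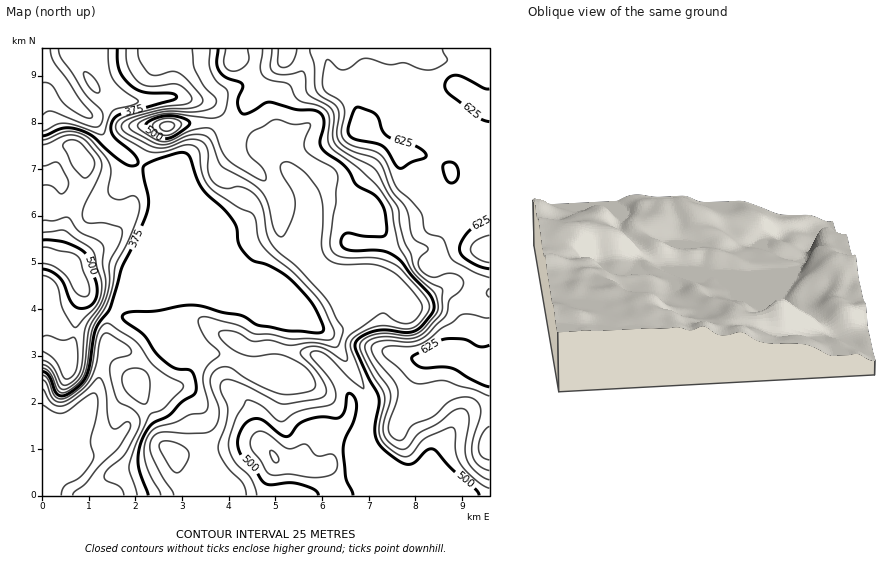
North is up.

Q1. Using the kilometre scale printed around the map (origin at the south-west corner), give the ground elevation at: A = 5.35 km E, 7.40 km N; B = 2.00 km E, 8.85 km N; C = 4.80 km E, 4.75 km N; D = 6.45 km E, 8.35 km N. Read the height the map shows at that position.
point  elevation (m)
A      460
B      390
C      370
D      600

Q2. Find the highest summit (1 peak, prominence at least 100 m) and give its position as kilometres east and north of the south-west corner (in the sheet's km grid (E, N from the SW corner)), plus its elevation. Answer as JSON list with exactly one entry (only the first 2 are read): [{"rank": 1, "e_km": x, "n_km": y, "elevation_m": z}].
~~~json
[{"rank": 1, "e_km": 0.56, "n_km": 4.96, "elevation_m": 544}]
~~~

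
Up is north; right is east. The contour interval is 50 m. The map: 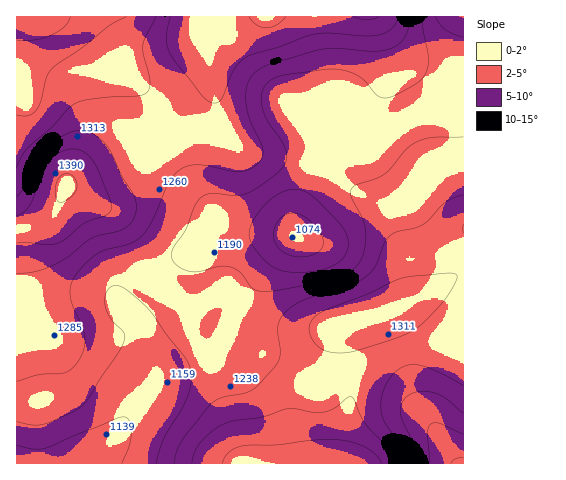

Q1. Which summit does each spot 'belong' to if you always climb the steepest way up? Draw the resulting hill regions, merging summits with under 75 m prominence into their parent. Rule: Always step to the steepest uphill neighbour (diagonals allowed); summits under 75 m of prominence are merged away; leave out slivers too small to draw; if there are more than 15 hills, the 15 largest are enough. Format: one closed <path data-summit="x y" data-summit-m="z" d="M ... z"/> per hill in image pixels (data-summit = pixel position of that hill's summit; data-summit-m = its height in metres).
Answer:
<path data-summit="343 463" data-summit-m="1390" d="M463 65l-8 23-14 17-36 16-42 26-14 1-10-2-29-14 4 8 0 15-17 52-2 11 0 18-11-2-54 1-33 18-12 2-14 6-14 9-17 16-18 21 20 16 5 10 9 35 0 14-26 30-15 23-30 29 379-1z"/><path data-summit="66 186" data-summit-m="1405" d="M45 16l-29 1 0 446 68 1 31-29 15-23 26-30 0-14-9-35-5-10-20-16 11-13 17-18 15-12 13-6 19-5 24-14 16-5 43 0-37-4-12-5-11-8-22-23-17-27-12-23-12-38-7-10-24-22-7-3-23-5-13-7-19-30-8-7z"/><path data-summit="269 17" data-summit-m="1359" d="M463 16l-418 1 11 5 8 7 19 30 13 7 23 5 7 3 24 22 7 10 12 38 12 23 17 27 22 23 11 8 12 5 52 6 0-18 2-11 17-52 0-15-8-11 8 6 18 8 17 5 11 0 45-27 32-13 14-14 12-25z"/>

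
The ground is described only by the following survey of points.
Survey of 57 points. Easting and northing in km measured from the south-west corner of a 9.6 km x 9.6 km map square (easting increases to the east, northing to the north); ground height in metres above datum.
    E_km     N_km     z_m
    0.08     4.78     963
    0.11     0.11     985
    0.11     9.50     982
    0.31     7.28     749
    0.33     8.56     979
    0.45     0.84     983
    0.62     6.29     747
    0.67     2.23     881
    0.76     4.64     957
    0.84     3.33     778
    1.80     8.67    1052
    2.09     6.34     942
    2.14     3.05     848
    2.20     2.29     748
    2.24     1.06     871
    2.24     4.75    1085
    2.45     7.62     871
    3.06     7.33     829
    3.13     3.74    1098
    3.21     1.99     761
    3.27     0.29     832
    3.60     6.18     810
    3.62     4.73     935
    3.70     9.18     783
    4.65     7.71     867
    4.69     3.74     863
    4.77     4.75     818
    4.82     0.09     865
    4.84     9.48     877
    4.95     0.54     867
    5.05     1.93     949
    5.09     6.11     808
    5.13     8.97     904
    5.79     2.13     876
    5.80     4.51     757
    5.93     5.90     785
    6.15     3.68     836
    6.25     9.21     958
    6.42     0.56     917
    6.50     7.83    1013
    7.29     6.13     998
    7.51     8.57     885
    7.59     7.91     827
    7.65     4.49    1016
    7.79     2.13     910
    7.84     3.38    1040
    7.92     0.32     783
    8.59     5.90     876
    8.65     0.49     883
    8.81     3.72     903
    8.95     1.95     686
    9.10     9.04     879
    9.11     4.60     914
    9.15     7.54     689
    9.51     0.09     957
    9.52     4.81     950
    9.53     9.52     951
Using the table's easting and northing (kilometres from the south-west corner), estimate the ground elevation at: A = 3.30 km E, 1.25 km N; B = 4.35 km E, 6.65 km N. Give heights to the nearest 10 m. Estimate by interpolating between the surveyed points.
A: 830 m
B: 800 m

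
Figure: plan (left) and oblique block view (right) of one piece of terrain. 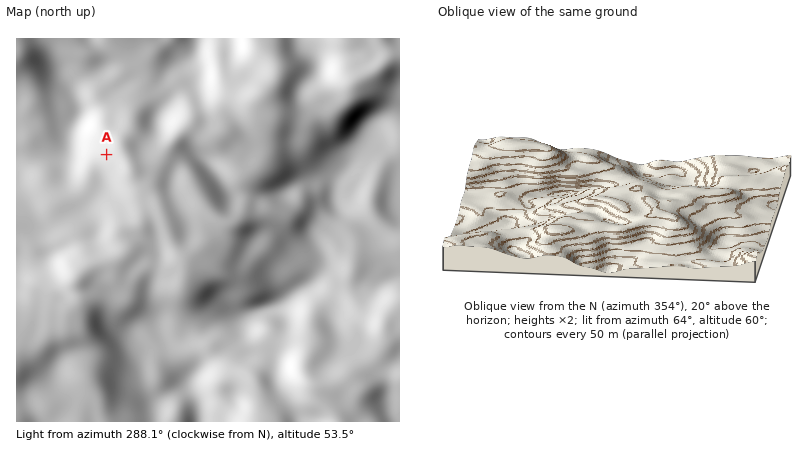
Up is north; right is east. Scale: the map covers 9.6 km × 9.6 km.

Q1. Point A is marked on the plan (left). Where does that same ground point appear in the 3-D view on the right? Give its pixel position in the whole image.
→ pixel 692 226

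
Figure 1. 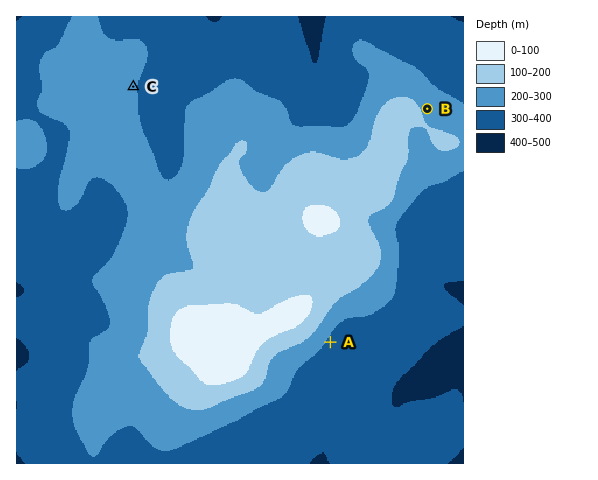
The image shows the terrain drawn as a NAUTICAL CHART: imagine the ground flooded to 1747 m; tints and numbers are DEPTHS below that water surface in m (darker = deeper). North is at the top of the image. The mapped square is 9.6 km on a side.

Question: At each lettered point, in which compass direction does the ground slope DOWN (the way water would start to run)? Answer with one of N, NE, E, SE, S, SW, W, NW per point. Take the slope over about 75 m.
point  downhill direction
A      SE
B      NE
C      E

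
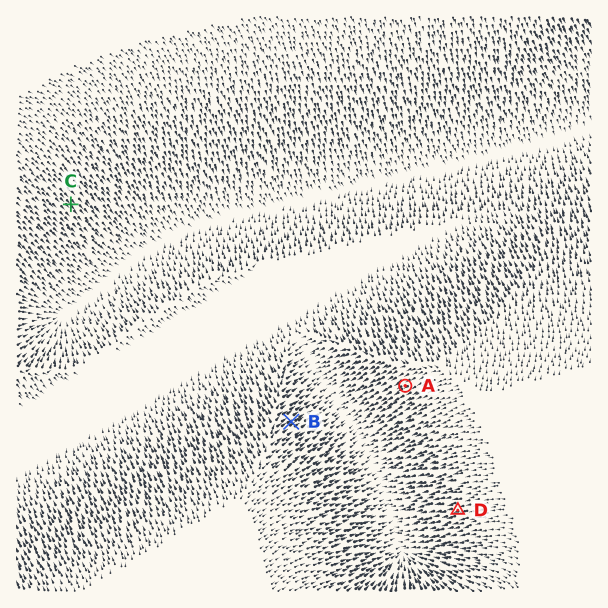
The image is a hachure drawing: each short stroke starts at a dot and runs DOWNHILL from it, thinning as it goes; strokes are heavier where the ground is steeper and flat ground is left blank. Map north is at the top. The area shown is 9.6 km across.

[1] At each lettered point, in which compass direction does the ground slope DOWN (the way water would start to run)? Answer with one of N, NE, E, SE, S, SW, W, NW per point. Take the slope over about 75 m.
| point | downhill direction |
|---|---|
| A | SW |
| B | NE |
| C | SE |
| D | W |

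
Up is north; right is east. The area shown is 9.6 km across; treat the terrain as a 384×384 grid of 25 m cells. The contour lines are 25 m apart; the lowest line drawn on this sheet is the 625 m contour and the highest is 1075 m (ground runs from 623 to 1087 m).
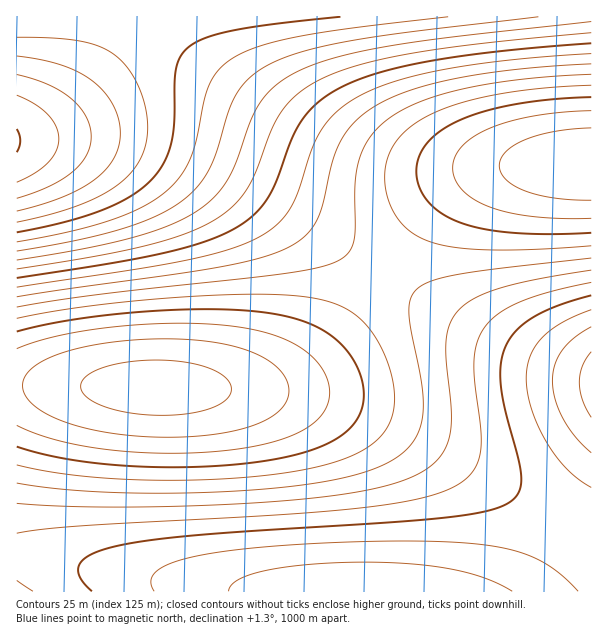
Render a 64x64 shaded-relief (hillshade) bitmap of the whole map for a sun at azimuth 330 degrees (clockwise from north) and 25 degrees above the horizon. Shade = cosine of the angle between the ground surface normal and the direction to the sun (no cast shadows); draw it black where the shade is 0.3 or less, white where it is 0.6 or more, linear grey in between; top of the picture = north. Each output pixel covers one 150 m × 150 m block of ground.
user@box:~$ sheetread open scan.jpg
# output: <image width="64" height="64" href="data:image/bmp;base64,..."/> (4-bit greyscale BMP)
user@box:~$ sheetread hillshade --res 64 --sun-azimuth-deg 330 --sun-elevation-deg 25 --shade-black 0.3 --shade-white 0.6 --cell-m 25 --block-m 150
<image width="64" height="64" href="data:image/bmp;base64,Qk12CAAAAAAAAHYAAAAoAAAAQAAAAEAAAAABAAQAAAAAAAAIAAATCwAAEwsAABAAAAAAAAAAAAAAABEREQAiIiIAMzMzAERERABVVVUAZmZmAHd3dwCIiIgAmZmZAKqqqgC7u7sAzMzMAN3d3QDu7u4A////AHd3dmZmZmZmZlVVVVVVVVVVVVVVVVVVVVVVVVVVVmZmd3ZmZmZmZlVVVVVVVVVVVERERERERFVVVVVVVVVWZmZmZmZmVVVVVVVVREREREREREREREREREREVVVVVVVmZmZmVVVVVVREREREREREQzMzMzREREREREREVVVVVWZmVVVVVUREREREMzMzMzMzMzMzMzMzNERERERFVVVWZmZVVURERERDMzMzMzMzMzMzMzMzMzMzM0REREVVVVZmZlVERERDMzMzMzIiIiIiIiIiIiMzMzMzNERERVVVVmZmREREMzMzMyIiIiIiIiIiIiIiIiMzMzM0RERFVVVmZmdEQzMzMzIiIiIiIiIiIiIiIiIiIjMzMzREREVVVWZmZ0QzMzMiIiIiIiIhEREREiIiIiIiIzMzNERERVVWZmZ3MzMzMiIiIiIhERERERERIiIiIiIzMzM0RERVVVZmZnczMzMiIiIiIhEREREREREiIiIiIjMzM0RERFVVVmZndzMzMiIiIiIiIRERERERIiIiIiIjMzMzRERFVVVmZmd3MzMzIiIiIiIiIiIiIiIiIiIiIjMzMzRERFVVVWZmZ3czMzMyIiIiIiIiIiIiIiIiIiIzMzMzREREVVVWZmZndzMzMzMyIiIiIiIiIiIiIiIjMzMzM0REREVVVVZmZmd3RDMzMzMzMzMiIiIiIjMzMzMzMzNEREREVVVVVmZmZ3dEREQzMzMzMzMzMzMzMzMzMzM0REREREVVVVVWZmZmd0RERERERERDMzMzMzMzNERERERERERFVVVVVVZmZmZmVVVVREREREREREREREREREREREREVVVVVVVVVWZmZmZVVVVVVVVVVVVVVVRERERERVVVVVVVVVVVVVVVVmZmZmZmZmZmZVVVVVVVVVVVVVVVVVVVVVVVVVVVVVVVVVVmd3ZmZmZmZmZmZmZmZmZlVVVVVVVVVVVVVVVVVVVVVVV3d3d3d3d3d3d2ZmZmZmZmZmZmVVVVVVVVVVVVVVVVVYiIiIiIiHd3d3d3d3d3ZmZmZmZmZlVVVVVVVVVVVEREmZmIiIiIiIiIiIh3d3d3d3ZmZmZmZVVVVVVVRERERESZmZmZmZmZmZiIiIiIh3d3d3dmZmZmVVVVVUREREREQ6qqqqqqqZmZmZmZmIiIiHd3d3ZmZmZVVVVUREREQzMzqqqqqqqqqqqqmZmZmYiIiHd3d2ZmZlVVVURERDMzMzO7u7u7u7uqqqqqqZmZmYiIiHd3dmZmVVVUREQzMzMyIru7u7u7u7u7uqqqqpmZmIiId3d2ZmZVVUREQzMzMiIizMzMzMy7u7u7uqqqqZmZiIiHd3ZmZlVVREQzMzIiIiHMzMzMzMzMu7u7uqqqmZmYiId3dmZlVVRERDMzIiIiEd3czMzMzMzLu7u7qqqpmZiIh3d2ZmVVVERDMzIiIhER3d3d3MzMzMzLu7uqqqmZmIiHd3ZmZVVUREMzMiIiERHd3d3d3MzMzMu7u7qqqZmZiId3dmZlVVREQzMyIiIREd3d3d3czMzMy7u7uqqpmZiIh3d2ZmVVVERDMzIiIhER3d3d3czMzMzLu7uqqqmZmIiHd3ZmZVVUREMzMiIiERHd3d3czMzMzLu7u6qqqZmYiId3dmZlVVREQzMzIiIhEd3MzMzMzMzLu7u6qqqZmZiIh3d2ZmVVVEREMzMyIiIhzMzMzMzMy7u7u6qqqpmZmIiHd3ZmZlVVRERDMzMyIiLMzMzMzLu7u7u6qqqpmZmIiId3d2ZmZVVVRERDMzMzIsu7u7u7u7u7qqqqqpmZmYiIh3d3ZmZmVVVUREREMzMzu7u7u7u7uqqqqqqZmZmYiIiId3d2ZmZmVVVVRERERDOqqqqqqqqqqqqqmZmZmZiIiIh3d3d2ZmZmVVVVVVRERKqqqqqqqqqqmZmZmZmZiIiIiId3d3d3ZmZmZmVVVVVVmZmZmZmZmZmZmZmZmZiIiIiIiId3d3d3d2ZmZmZmZlWZmZmZmZmZmZmZmZmZiIiIiIiIiIiId3d3d3d3d2ZmZoiIiIiIiIiIiIiIiIiIiIiIiIiIiIiIiIiId3d3d3d3d3iIiIiIiIiIiIiIiIiIiIiIiIiIiIiIiIiIiIiIiIh3d3d3d3iIiIiIiIiIiImZmZmZmZmZmZmZmZmZmYiIiGZmZ3d3d3d3iIiIiIiImZmZmZmZmZmZmZmZmZmZmZmZZmZmZmd3d3d3iIiIiImZmZmZmZmqqqqqqqqqqqqqqqpVVVZmZmZ3d3d4iIiImZmZmZmqqqqqqqqqqqqqqqqqqlVVVVZmZmd3d3iIiIiZmZmaqqqqqqq7u7u7u7u7u7u7REVVVVZmZnd3d4iIiZmZmaqqqqq7u7u7u7u7u7u7u7tEREVVVWZmZ3d3iIiJmZmaqqqqu7u7u7u7vMzMzLu7uzRERFVVZmZnd3iIiJmZmaqqqru7u7u7zMzMzMzMzMzMM0REVVVWZmd3eIiImZmaqqqru7u7vMzMzMzMzMzMzMwzRERFVVZmZ3d4iIiZmaqqqru7u7vMzMzMzMzMzMzMzDNEREVVVmZnd3iIiZmZqqqqu7u7vMzMzMzMzMzMzMzMM0REVVVWZmd3eIiJmZmqqqu7u7u8zMzMzMzMzMzMzMwzRERVVWZmd3eIiImZmaqqq7u7u7zMzMzMzMzMzMzMzDNERFVVZmZ3d3iIiZmZqqqqu7u7u8zMzMzMzMzMzMzL"/>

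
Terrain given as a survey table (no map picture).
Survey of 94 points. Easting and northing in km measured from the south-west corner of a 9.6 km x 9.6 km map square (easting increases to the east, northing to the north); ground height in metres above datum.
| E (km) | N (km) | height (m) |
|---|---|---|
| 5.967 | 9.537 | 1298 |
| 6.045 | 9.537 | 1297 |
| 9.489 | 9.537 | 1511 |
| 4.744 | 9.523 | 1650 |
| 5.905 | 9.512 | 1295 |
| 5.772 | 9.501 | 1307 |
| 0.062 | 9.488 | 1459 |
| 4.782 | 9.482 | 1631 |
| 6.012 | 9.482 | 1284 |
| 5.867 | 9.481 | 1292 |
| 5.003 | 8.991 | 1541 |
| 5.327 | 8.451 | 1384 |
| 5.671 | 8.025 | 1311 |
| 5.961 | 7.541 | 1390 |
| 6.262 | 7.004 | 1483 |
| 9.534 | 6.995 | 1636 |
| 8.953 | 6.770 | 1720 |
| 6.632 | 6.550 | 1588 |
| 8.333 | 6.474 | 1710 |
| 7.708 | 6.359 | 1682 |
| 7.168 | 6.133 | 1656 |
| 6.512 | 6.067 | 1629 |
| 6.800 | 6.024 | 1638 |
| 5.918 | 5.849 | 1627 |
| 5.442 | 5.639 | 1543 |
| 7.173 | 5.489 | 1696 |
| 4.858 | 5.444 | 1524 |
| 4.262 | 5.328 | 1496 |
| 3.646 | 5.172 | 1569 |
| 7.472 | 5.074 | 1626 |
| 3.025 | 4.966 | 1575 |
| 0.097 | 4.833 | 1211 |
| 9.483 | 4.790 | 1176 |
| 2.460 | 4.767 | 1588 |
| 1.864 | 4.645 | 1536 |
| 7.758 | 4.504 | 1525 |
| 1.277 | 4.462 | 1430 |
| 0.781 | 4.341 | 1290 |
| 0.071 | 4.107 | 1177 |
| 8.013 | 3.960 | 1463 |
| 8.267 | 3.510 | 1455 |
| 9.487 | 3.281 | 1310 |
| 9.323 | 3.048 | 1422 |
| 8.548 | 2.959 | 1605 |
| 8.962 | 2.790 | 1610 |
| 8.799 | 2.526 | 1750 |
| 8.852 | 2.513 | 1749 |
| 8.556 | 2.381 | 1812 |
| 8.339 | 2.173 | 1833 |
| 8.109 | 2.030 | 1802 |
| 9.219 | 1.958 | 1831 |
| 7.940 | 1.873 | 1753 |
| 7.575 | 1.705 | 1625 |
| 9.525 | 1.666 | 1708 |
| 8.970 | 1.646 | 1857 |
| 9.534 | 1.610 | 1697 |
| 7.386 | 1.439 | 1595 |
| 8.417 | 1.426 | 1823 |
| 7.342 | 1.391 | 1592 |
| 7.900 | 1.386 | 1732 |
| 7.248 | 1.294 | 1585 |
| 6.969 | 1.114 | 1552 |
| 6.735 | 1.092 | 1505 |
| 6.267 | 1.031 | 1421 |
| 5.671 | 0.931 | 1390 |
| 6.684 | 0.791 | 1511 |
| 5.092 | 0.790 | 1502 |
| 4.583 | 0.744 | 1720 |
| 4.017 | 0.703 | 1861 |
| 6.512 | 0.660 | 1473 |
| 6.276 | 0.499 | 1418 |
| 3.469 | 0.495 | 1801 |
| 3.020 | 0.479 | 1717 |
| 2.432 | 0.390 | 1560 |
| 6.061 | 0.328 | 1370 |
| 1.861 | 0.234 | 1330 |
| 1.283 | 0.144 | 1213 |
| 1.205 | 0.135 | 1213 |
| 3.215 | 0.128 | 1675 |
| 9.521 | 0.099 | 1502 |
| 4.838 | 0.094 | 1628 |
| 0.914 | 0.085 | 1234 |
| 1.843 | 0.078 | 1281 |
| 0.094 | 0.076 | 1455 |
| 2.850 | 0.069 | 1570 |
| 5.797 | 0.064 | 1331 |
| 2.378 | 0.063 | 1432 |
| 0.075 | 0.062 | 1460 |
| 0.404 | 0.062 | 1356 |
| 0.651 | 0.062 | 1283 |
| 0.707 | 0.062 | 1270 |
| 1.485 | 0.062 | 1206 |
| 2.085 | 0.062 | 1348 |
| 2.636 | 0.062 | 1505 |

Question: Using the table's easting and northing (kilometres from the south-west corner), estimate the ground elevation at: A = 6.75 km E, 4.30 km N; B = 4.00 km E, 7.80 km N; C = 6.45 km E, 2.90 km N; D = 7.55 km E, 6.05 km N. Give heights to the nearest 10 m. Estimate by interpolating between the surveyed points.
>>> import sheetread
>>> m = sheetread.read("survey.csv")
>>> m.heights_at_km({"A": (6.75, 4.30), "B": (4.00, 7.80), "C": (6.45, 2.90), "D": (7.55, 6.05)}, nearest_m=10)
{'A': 1570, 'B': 1540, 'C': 1580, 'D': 1650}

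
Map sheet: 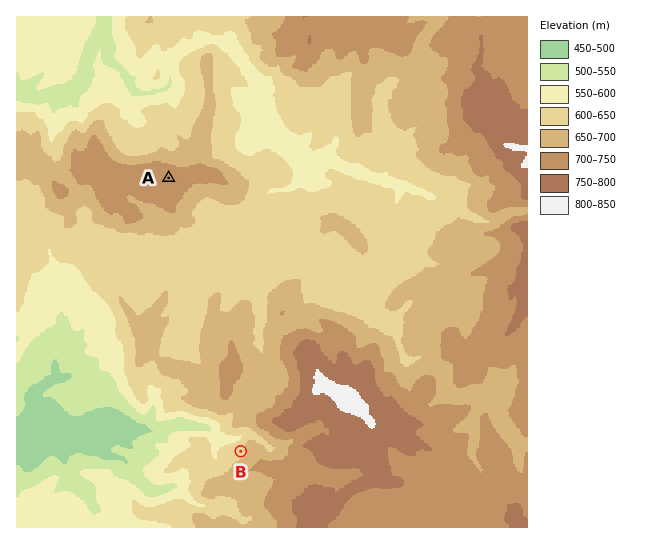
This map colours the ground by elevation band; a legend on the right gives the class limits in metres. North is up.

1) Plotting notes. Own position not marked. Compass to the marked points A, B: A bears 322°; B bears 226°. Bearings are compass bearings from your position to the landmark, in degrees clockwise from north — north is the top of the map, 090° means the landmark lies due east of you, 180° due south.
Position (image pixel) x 321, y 373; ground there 800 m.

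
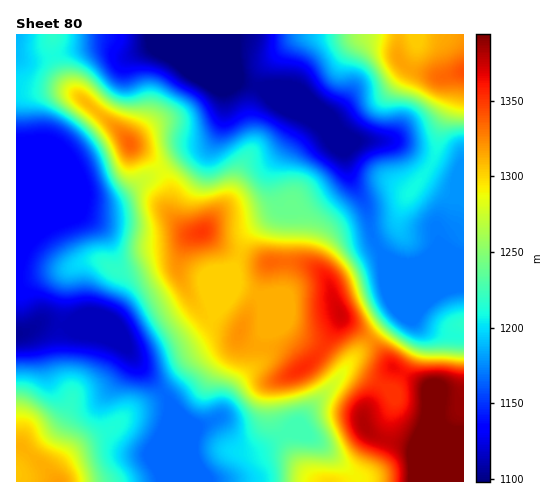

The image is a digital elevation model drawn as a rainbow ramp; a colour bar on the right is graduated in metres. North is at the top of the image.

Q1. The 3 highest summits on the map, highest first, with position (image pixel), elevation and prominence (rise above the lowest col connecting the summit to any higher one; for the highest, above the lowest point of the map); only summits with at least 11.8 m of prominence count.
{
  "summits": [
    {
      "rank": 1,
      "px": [341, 315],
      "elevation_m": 1373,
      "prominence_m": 51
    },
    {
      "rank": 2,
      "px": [202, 232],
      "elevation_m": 1350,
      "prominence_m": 45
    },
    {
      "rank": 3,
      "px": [130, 144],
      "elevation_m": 1336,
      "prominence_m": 53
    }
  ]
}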